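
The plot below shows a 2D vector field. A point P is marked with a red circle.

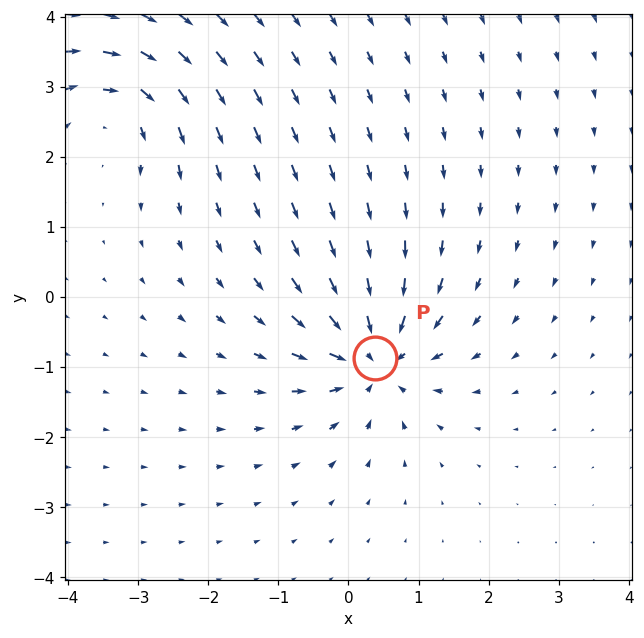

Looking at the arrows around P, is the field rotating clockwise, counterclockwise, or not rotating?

Near P at (0.4, -0.9) the arrows show no circulation. The curl there is ≈0.

not rotating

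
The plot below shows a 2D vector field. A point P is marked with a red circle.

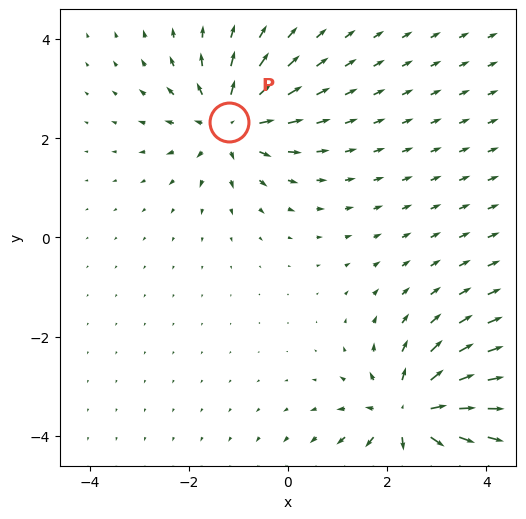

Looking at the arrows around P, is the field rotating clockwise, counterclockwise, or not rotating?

not rotating

Near P at (-1.2, 2.3) the arrows show no circulation. The curl there is ≈0.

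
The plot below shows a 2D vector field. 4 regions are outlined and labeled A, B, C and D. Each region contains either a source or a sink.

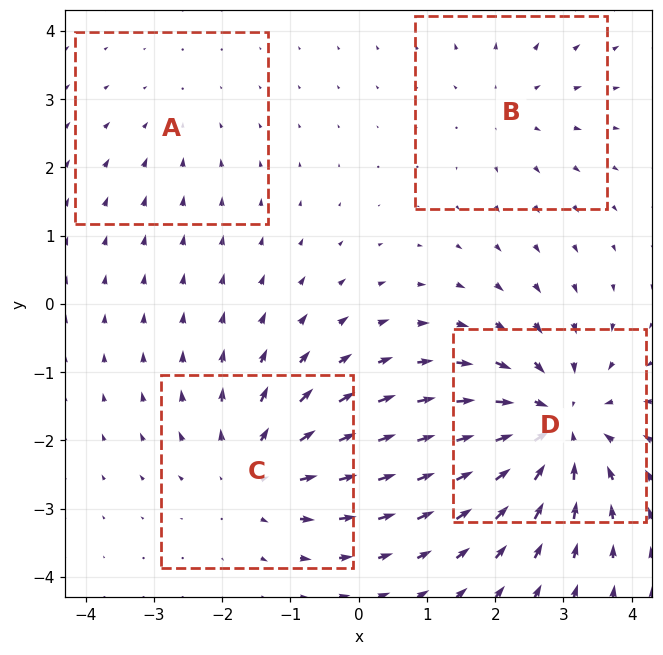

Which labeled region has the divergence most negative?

D

Divergence at each region's feature centre — A: about -2, B: about +3, C: about +4, D: about -6. Region D is most negative.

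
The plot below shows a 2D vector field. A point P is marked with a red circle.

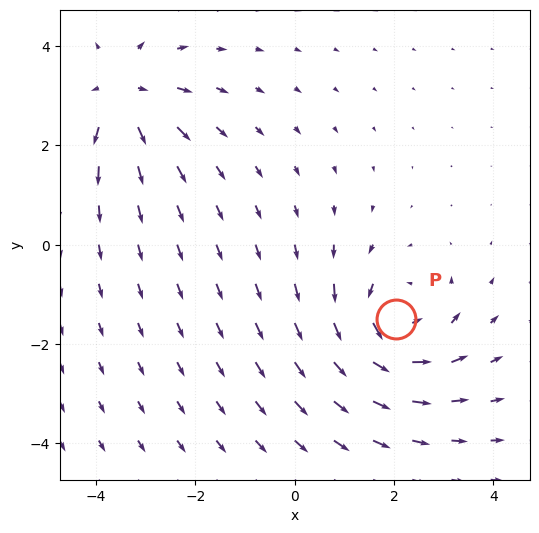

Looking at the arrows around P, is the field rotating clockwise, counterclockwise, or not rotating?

counterclockwise

Near P at (2.0, -1.5) the arrows circulate counterclockwise. The curl (z-component) there is about +3; positive curl means counterclockwise rotation.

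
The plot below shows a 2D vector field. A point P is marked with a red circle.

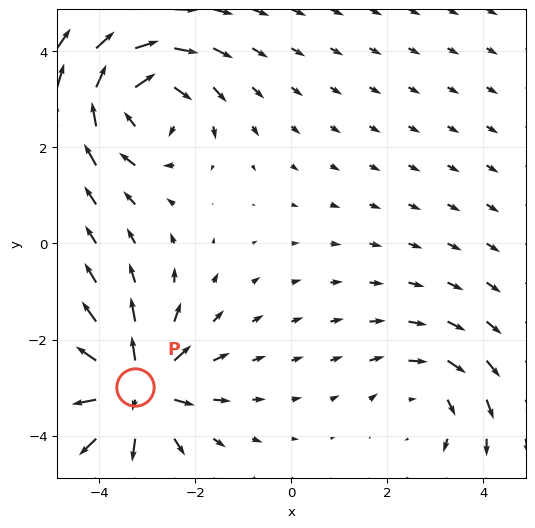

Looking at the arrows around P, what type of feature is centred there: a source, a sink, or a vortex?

source

At P (-3.3, -3.0) the arrows spread outward. Divergence about +6, curl ≈0 — positive divergence with near-zero curl is a source.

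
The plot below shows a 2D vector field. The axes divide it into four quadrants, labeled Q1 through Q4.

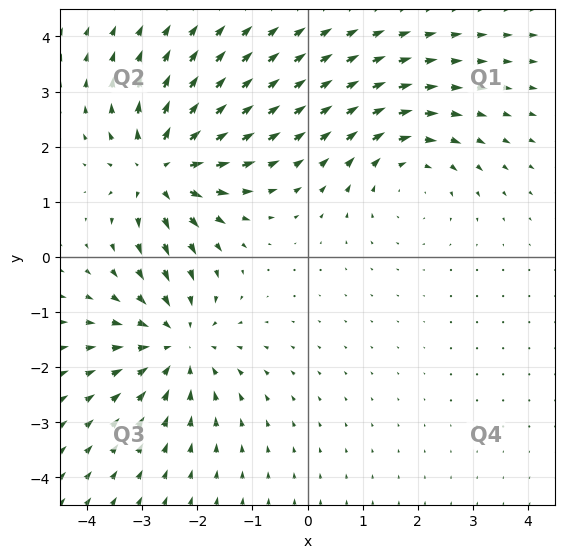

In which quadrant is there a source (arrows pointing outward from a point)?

The source sits at approximately (-2.7, 1.6), which lies in quadrant Q2. The divergence there is about +6, positive as expected for a source.

Q2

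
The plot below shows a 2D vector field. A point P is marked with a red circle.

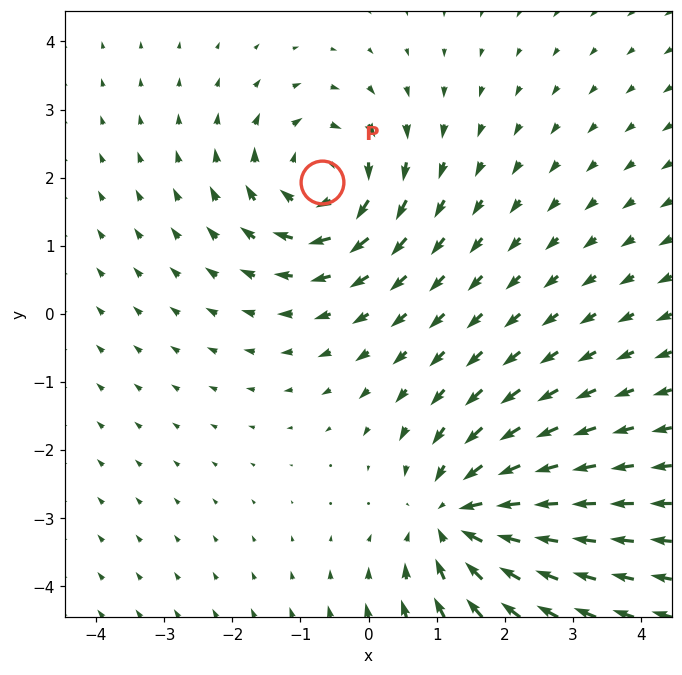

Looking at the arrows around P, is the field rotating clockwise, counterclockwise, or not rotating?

Near P at (-0.7, 1.9) the arrows circulate clockwise. The curl (z-component) there is about -3; negative curl means clockwise rotation.

clockwise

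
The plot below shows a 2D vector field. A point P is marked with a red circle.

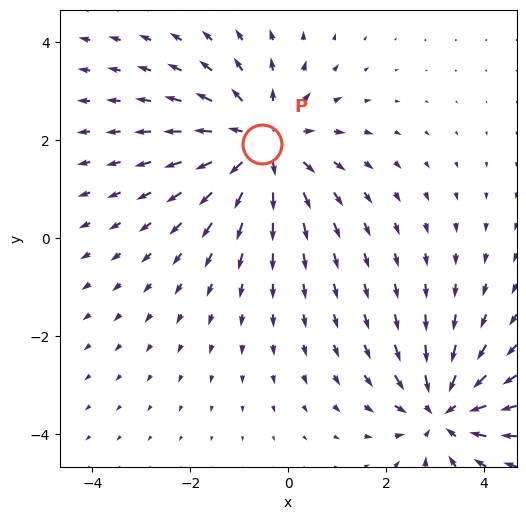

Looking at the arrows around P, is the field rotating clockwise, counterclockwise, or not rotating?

Near P at (-0.5, 1.9) the arrows show no circulation. The curl there is ≈0.

not rotating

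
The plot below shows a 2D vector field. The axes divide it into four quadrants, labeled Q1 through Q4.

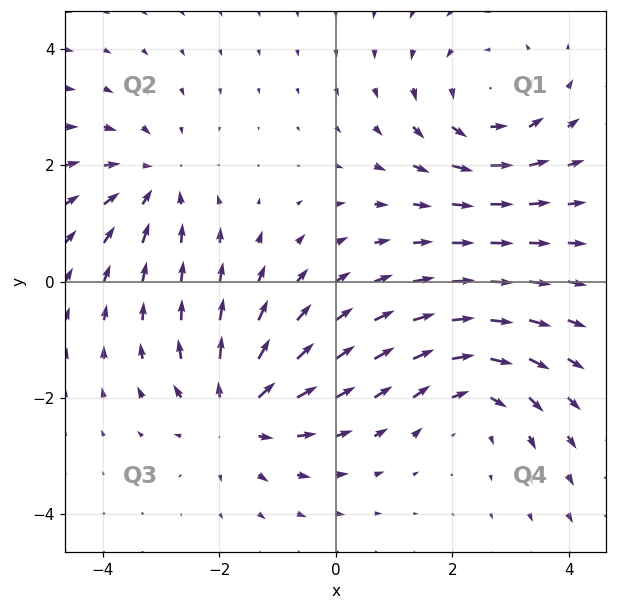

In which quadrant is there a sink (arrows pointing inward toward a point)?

Q2

The sink sits at approximately (-3.1, 1.7), which lies in quadrant Q2. The divergence there is about -4, negative as expected for a sink.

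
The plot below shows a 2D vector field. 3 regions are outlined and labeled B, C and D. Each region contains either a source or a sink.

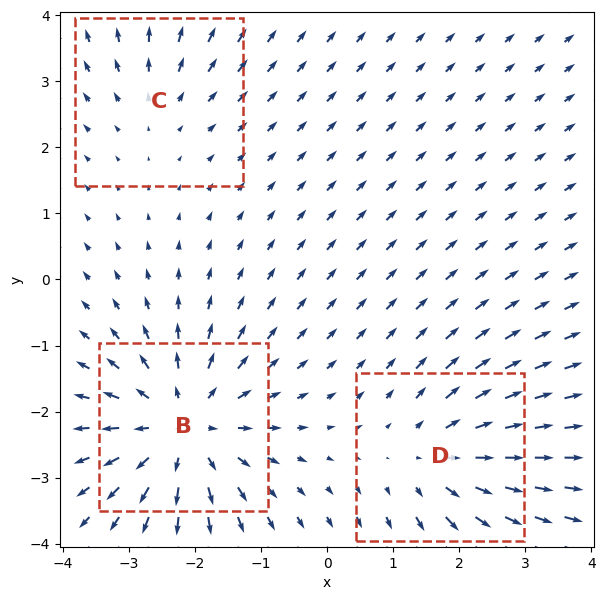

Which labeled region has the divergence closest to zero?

C

Divergence at each region's feature centre — B: about +5, C: about +2, D: about +3. Region C is closest to zero.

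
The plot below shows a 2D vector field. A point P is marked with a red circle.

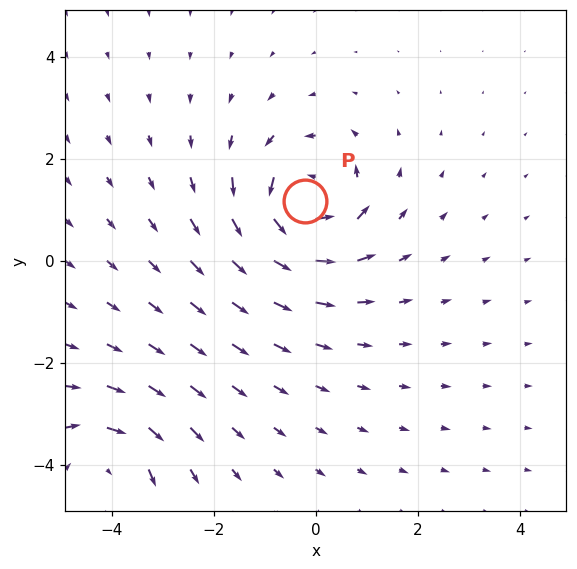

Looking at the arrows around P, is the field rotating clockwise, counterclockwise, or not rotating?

Near P at (-0.2, 1.2) the arrows circulate counterclockwise. The curl (z-component) there is about +5; positive curl means counterclockwise rotation.

counterclockwise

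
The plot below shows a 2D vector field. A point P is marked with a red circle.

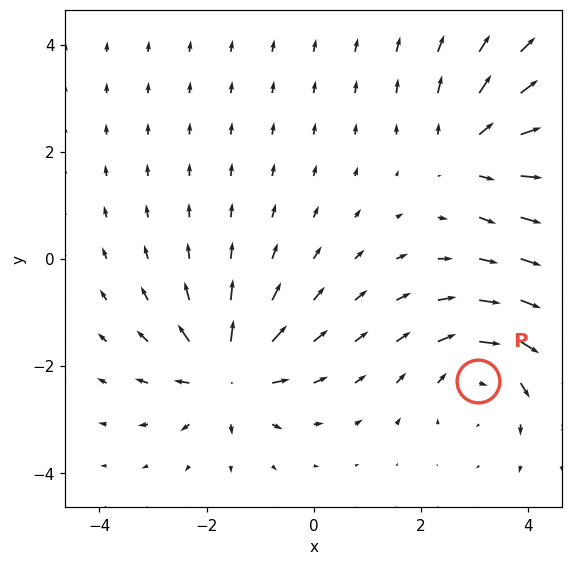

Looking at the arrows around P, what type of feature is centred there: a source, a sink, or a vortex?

At P (3.1, -2.3) the arrows circulate clockwise. Divergence ≈0, curl about -4 — near-zero divergence with nonzero curl is a vortex.

vortex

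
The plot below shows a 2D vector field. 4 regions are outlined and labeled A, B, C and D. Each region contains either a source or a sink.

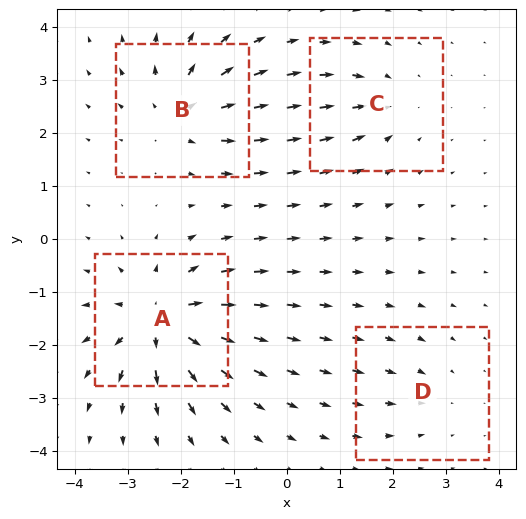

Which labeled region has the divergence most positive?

A

Divergence at each region's feature centre — A: about +8, B: about +5, C: about -4, D: about -2. Region A is most positive.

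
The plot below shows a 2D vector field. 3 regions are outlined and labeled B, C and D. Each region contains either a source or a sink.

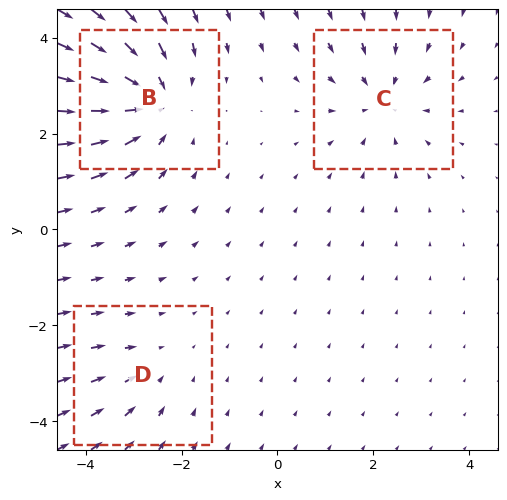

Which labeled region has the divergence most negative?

Divergence at each region's feature centre — B: about -4, C: about -3, D: about -2. Region B is most negative.

B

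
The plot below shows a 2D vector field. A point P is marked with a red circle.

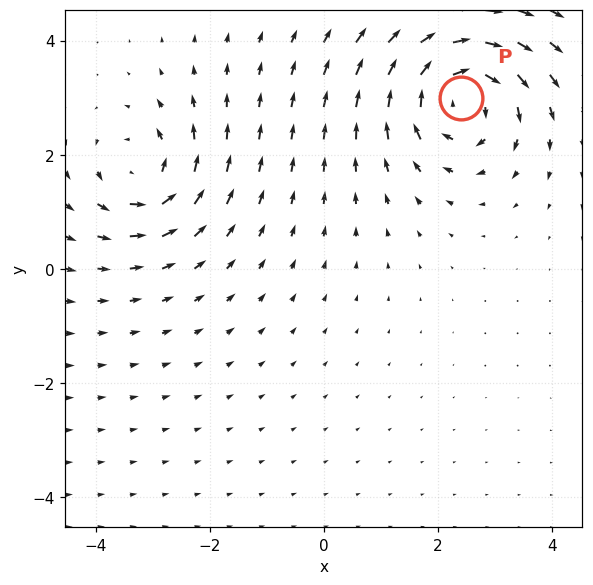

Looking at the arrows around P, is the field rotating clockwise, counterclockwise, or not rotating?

Near P at (2.4, 3.0) the arrows circulate clockwise. The curl (z-component) there is about -6; negative curl means clockwise rotation.

clockwise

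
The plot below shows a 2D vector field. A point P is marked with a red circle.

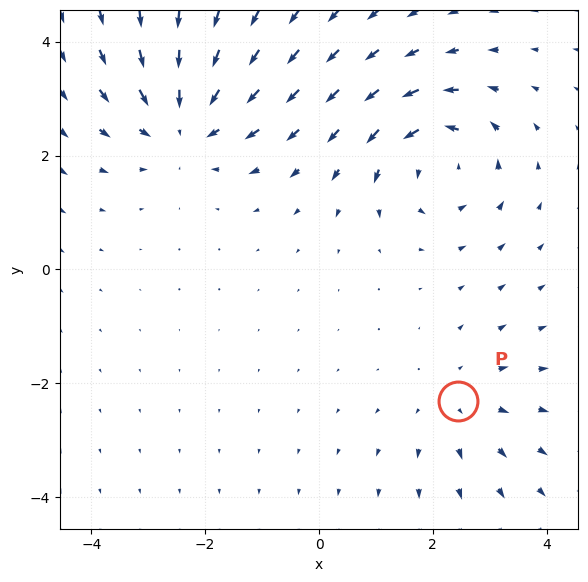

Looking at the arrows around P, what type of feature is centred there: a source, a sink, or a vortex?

At P (2.4, -2.3) the arrows spread outward. Divergence about +2, curl ≈0 — positive divergence with near-zero curl is a source.

source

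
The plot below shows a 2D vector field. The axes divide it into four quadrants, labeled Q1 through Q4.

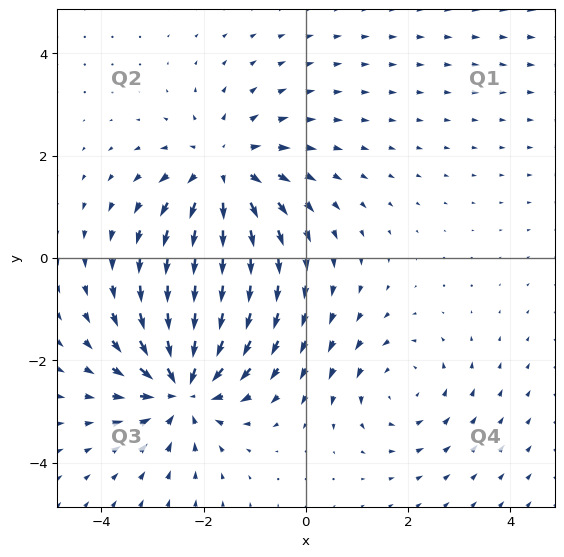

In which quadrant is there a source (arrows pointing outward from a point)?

The source sits at approximately (-1.6, 1.7), which lies in quadrant Q2. The divergence there is about +3, positive as expected for a source.

Q2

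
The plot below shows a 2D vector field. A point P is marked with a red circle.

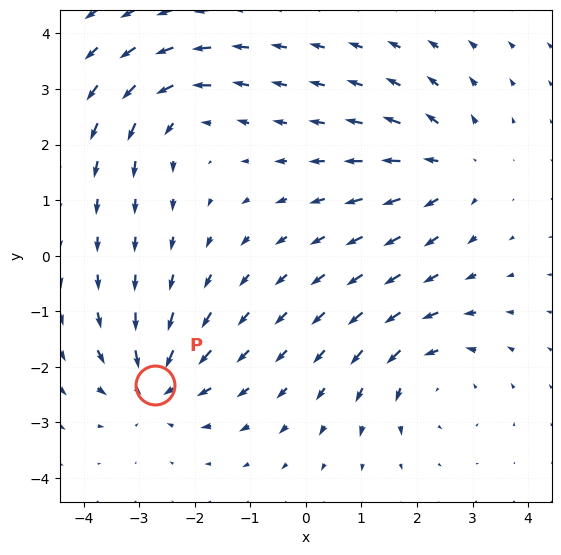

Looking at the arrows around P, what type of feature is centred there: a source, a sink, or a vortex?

sink

At P (-2.7, -2.3) the arrows converge inward. Divergence about -4, curl ≈0 — negative divergence with near-zero curl is a sink.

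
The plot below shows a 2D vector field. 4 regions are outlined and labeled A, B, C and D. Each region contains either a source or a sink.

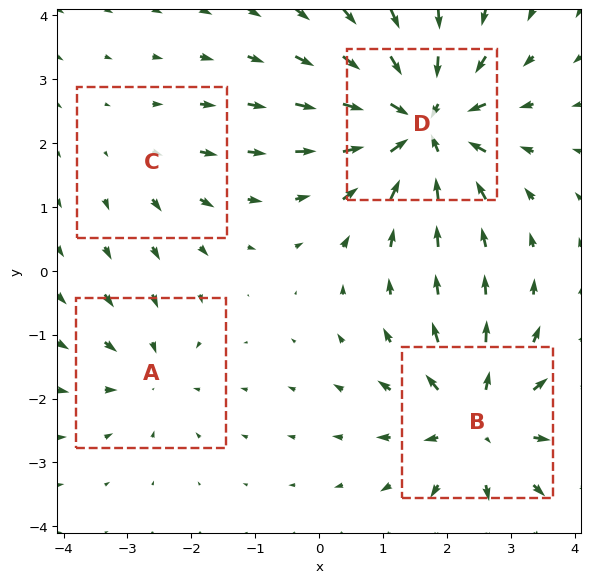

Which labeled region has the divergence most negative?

Divergence at each region's feature centre — A: about -3, B: about +6, C: about +2, D: about -8. Region D is most negative.

D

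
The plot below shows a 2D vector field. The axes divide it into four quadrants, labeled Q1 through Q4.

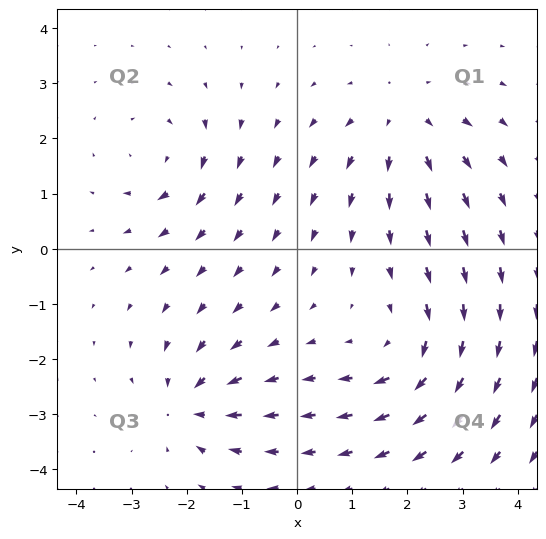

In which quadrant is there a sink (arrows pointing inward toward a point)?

Q3

The sink sits at approximately (-1.9, -2.8), which lies in quadrant Q3. The divergence there is about -5, negative as expected for a sink.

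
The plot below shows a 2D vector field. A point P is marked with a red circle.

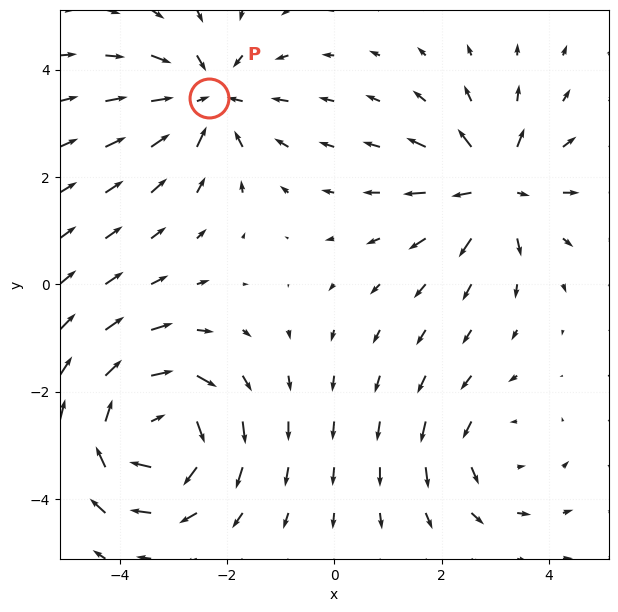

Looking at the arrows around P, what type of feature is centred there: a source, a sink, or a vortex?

sink

At P (-2.3, 3.5) the arrows converge inward. Divergence about -4, curl ≈0 — negative divergence with near-zero curl is a sink.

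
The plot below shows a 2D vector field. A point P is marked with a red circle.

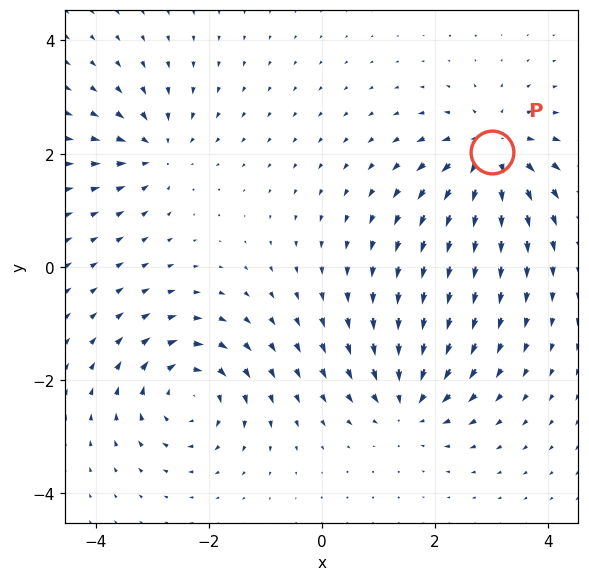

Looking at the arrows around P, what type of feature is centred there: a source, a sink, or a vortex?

source

At P (3.0, 2.0) the arrows spread outward. Divergence about +6, curl ≈0 — positive divergence with near-zero curl is a source.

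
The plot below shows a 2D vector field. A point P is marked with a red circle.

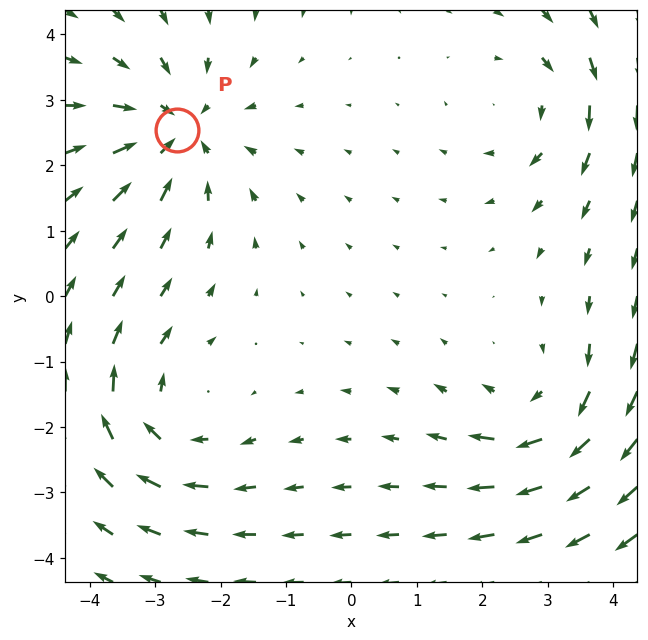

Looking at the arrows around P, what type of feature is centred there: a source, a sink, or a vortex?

sink

At P (-2.7, 2.5) the arrows converge inward. Divergence about -5, curl ≈0 — negative divergence with near-zero curl is a sink.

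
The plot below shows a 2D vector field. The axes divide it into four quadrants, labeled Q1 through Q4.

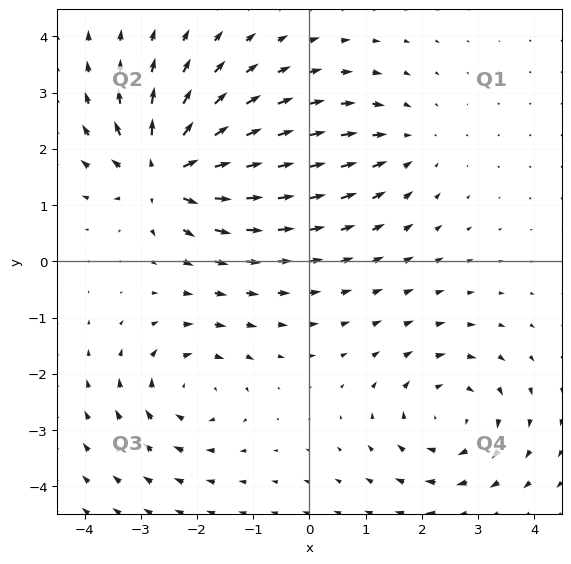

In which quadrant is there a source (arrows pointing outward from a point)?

Q2

The source sits at approximately (-2.6, 1.6), which lies in quadrant Q2. The divergence there is about +7, positive as expected for a source.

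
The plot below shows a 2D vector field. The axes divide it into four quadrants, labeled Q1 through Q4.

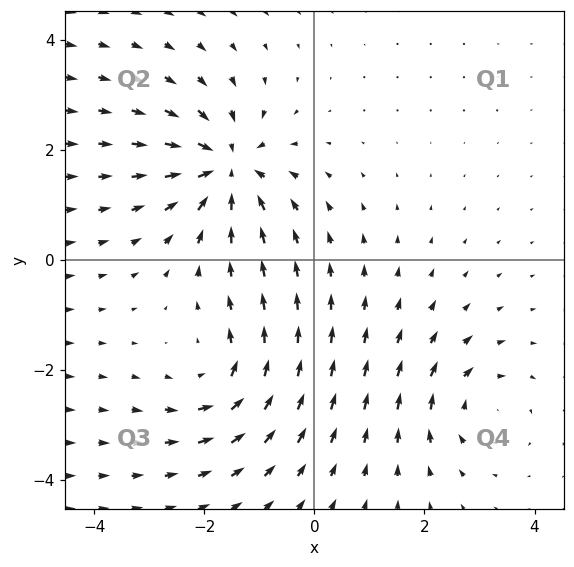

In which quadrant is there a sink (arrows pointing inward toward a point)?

Q2

The sink sits at approximately (-1.6, 1.7), which lies in quadrant Q2. The divergence there is about -6, negative as expected for a sink.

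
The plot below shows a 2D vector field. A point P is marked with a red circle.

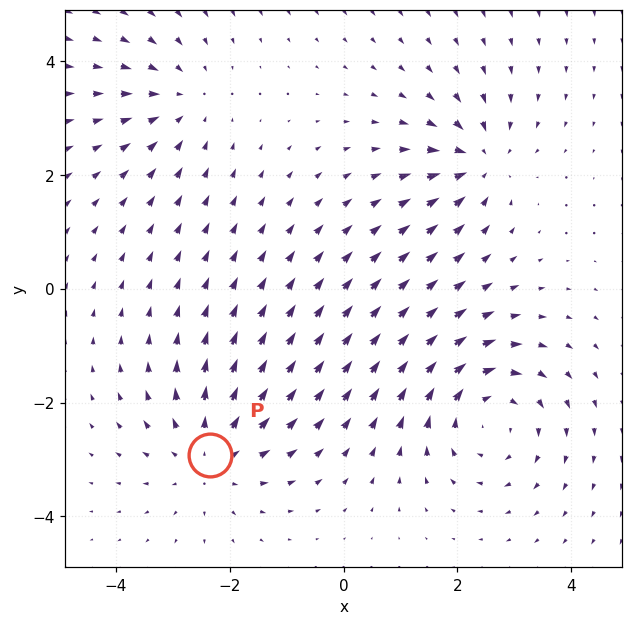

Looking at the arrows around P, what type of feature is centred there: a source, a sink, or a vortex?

At P (-2.3, -2.9) the arrows spread outward. Divergence about +3, curl ≈0 — positive divergence with near-zero curl is a source.

source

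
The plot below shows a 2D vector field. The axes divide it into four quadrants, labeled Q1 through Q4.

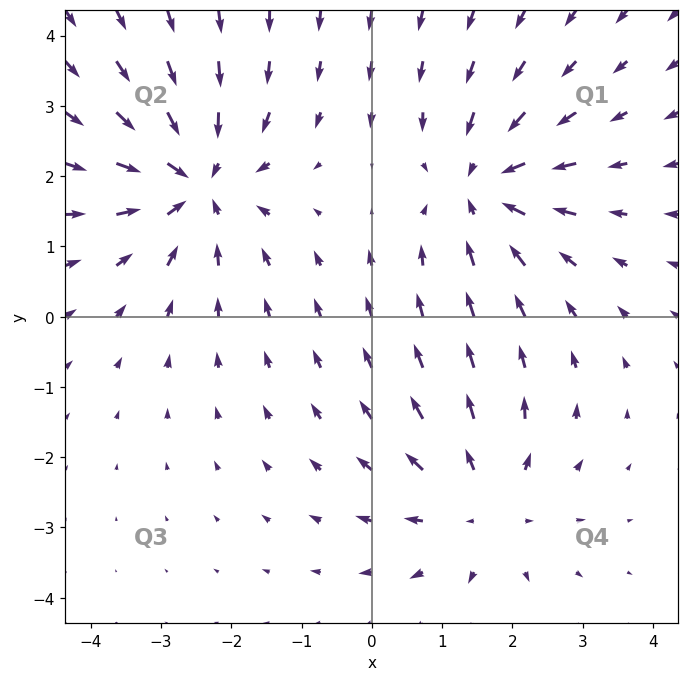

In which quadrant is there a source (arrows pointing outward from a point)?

Q4

The source sits at approximately (1.6, -2.7), which lies in quadrant Q4. The divergence there is about +2, positive as expected for a source.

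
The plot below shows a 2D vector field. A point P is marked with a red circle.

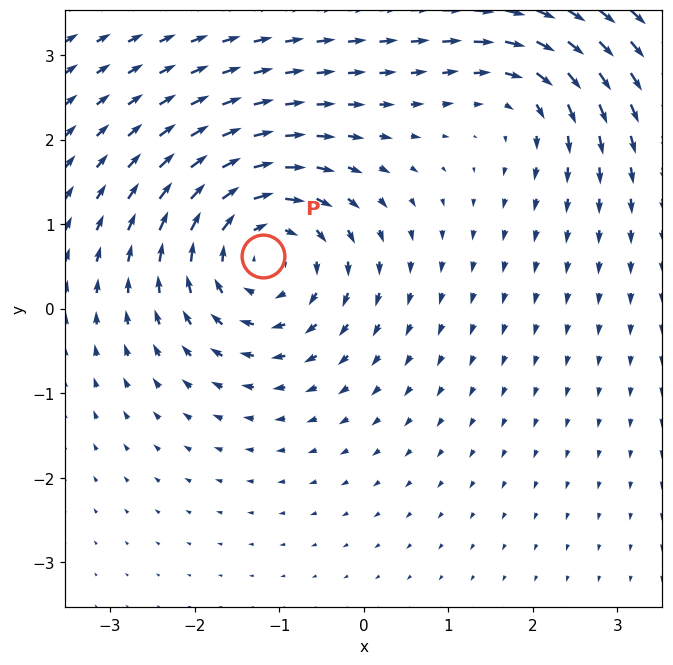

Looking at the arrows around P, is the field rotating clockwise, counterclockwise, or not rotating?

Near P at (-1.2, 0.6) the arrows circulate clockwise. The curl (z-component) there is about -5; negative curl means clockwise rotation.

clockwise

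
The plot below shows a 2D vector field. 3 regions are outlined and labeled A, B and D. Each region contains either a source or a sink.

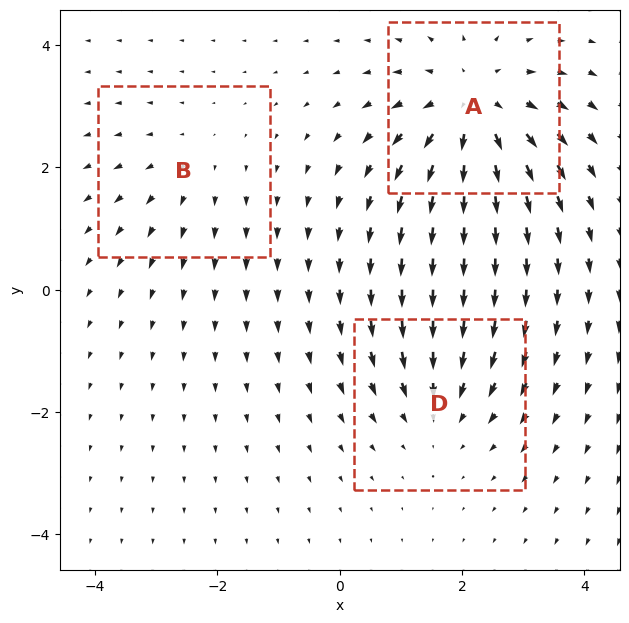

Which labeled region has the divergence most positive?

A

Divergence at each region's feature centre — A: about +4, B: about +2, D: about -3. Region A is most positive.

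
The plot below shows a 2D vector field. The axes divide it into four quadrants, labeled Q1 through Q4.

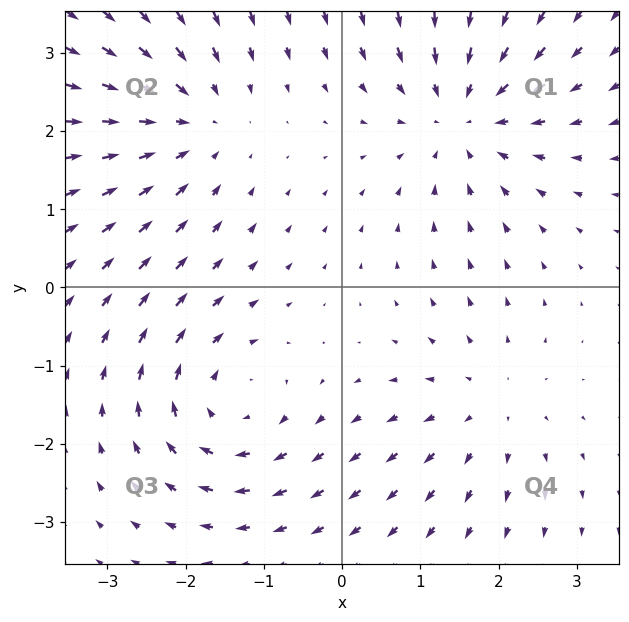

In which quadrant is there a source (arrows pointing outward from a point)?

The source sits at approximately (1.9, -1.5), which lies in quadrant Q4. The divergence there is about +3, positive as expected for a source.

Q4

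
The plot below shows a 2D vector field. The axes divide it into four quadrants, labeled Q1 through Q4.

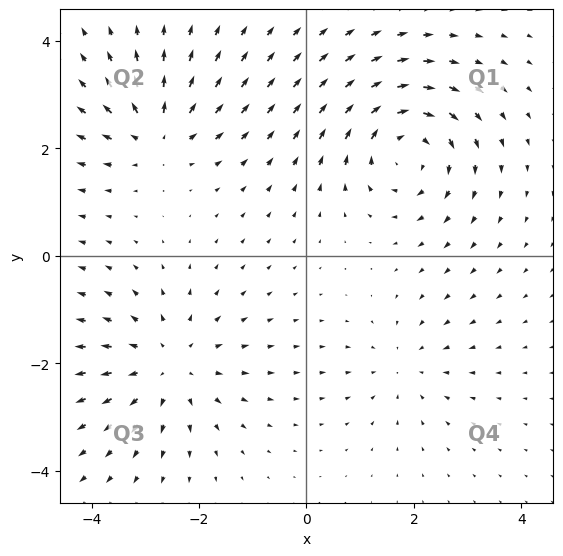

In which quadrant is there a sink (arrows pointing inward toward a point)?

Q4

The sink sits at approximately (1.8, -2.0), which lies in quadrant Q4. The divergence there is about -3, negative as expected for a sink.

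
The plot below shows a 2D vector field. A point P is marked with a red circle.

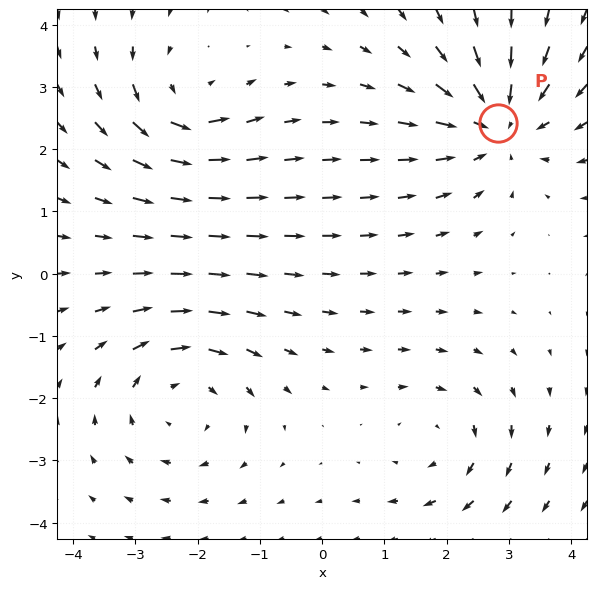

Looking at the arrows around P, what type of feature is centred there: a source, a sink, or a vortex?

At P (2.8, 2.4) the arrows converge inward. Divergence about -5, curl ≈0 — negative divergence with near-zero curl is a sink.

sink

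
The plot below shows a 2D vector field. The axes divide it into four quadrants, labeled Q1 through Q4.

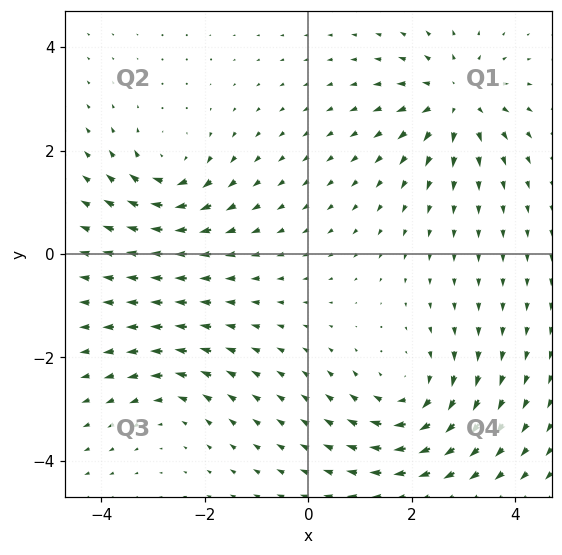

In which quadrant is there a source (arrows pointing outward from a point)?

The source sits at approximately (2.9, 3.0), which lies in quadrant Q1. The divergence there is about +5, positive as expected for a source.

Q1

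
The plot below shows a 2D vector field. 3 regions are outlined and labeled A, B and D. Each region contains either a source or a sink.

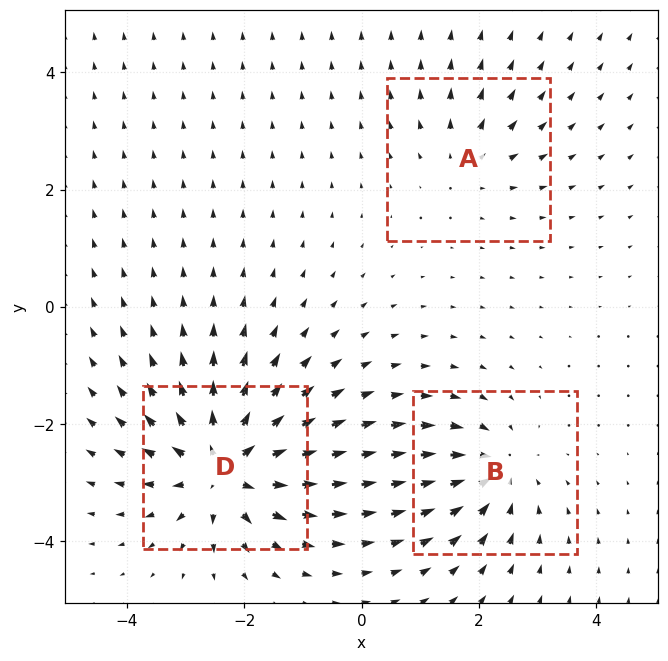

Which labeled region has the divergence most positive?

Divergence at each region's feature centre — A: about +2, B: about -3, D: about +6. Region D is most positive.

D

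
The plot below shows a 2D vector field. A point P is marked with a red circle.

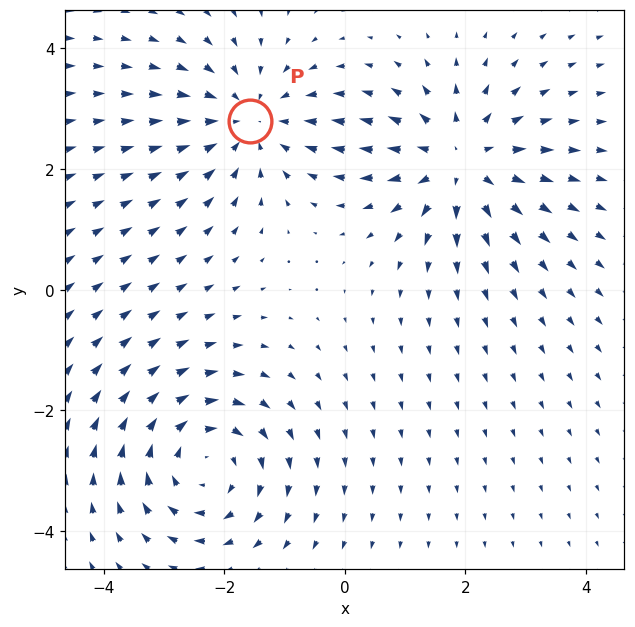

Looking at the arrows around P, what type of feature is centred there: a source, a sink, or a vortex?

sink

At P (-1.6, 2.8) the arrows converge inward. Divergence about -4, curl ≈0 — negative divergence with near-zero curl is a sink.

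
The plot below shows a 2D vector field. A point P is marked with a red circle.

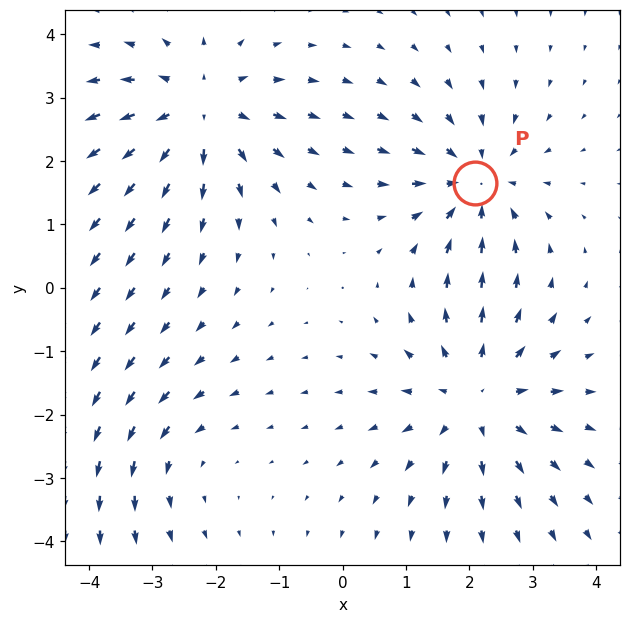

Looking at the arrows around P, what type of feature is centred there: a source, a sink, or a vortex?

At P (2.1, 1.7) the arrows converge inward. Divergence about -4, curl ≈0 — negative divergence with near-zero curl is a sink.

sink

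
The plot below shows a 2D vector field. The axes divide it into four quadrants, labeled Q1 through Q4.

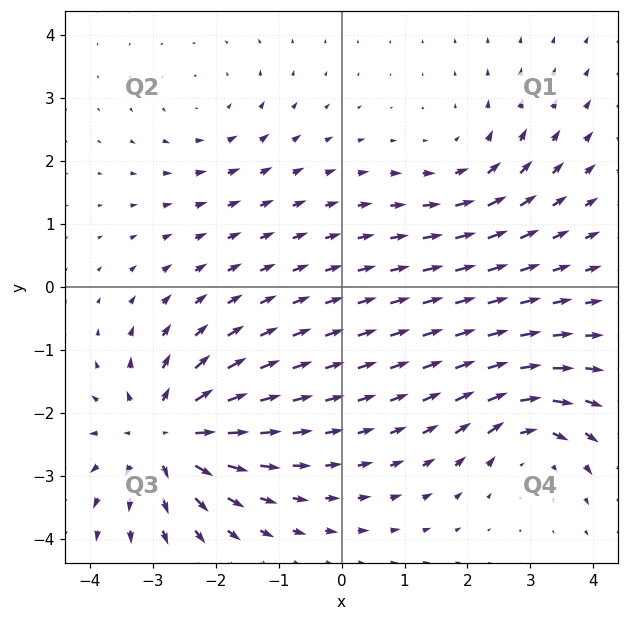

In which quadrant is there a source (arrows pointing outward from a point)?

The source sits at approximately (-2.8, -2.4), which lies in quadrant Q3. The divergence there is about +6, positive as expected for a source.

Q3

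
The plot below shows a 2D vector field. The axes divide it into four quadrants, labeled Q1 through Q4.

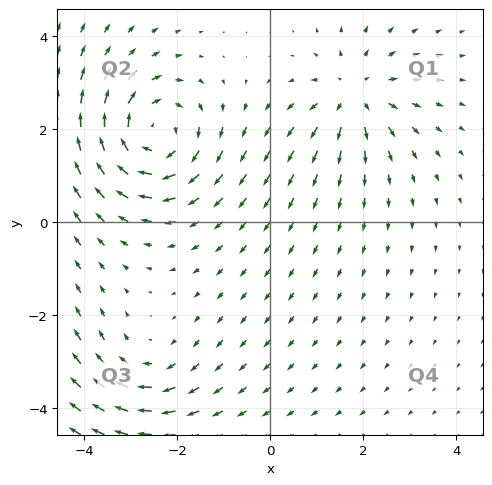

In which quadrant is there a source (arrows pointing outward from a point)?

Q1

The source sits at approximately (1.8, 2.7), which lies in quadrant Q1. The divergence there is about +4, positive as expected for a source.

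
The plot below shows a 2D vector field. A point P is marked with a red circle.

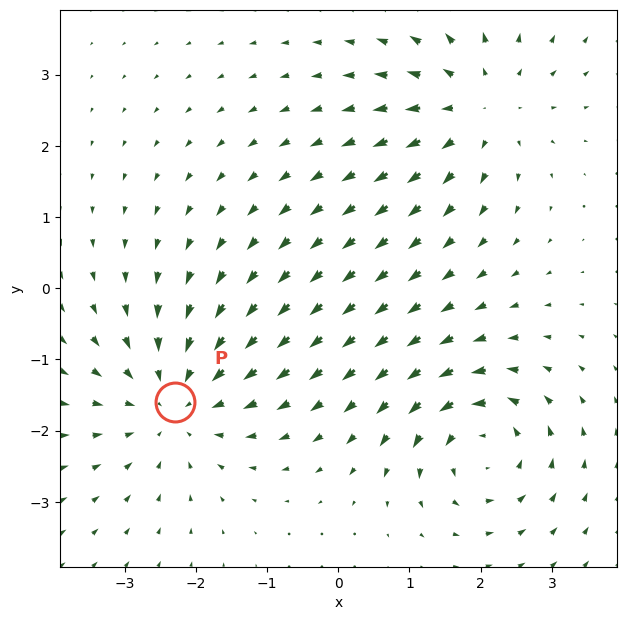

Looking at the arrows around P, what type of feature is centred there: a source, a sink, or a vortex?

sink

At P (-2.3, -1.6) the arrows converge inward. Divergence about -3, curl ≈0 — negative divergence with near-zero curl is a sink.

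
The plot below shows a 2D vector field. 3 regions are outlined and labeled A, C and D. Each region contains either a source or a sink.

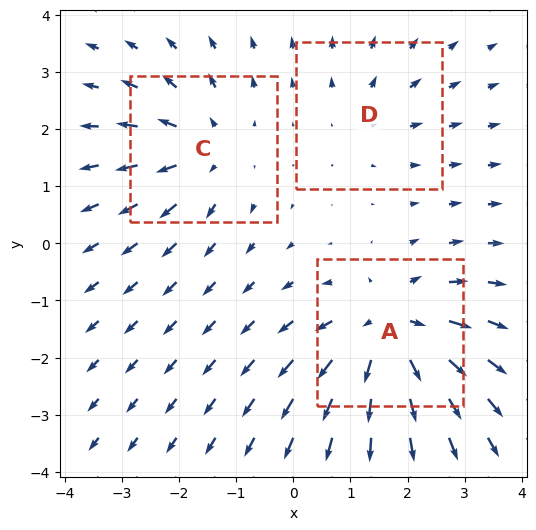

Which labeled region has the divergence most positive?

Divergence at each region's feature centre — A: about +5, C: about +3, D: about +2. Region A is most positive.

A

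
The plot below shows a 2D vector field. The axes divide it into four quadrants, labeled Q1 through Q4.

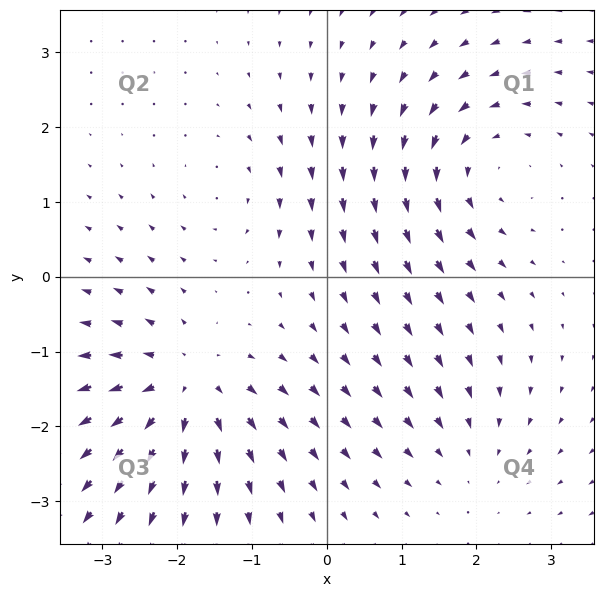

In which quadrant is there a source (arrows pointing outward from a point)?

Q3

The source sits at approximately (-1.9, -1.5), which lies in quadrant Q3. The divergence there is about +6, positive as expected for a source.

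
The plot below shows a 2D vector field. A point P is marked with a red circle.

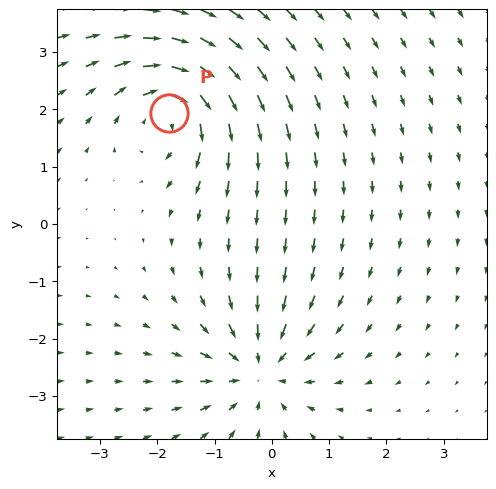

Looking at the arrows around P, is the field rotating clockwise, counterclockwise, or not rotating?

Near P at (-1.8, 1.9) the arrows circulate clockwise. The curl (z-component) there is about -4; negative curl means clockwise rotation.

clockwise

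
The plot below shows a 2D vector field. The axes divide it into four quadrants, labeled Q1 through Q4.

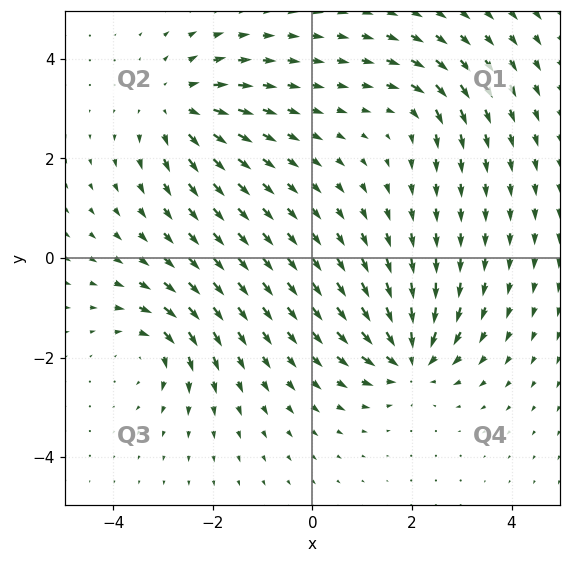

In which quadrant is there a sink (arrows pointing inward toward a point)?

Q4

The sink sits at approximately (2.0, -2.0), which lies in quadrant Q4. The divergence there is about -7, negative as expected for a sink.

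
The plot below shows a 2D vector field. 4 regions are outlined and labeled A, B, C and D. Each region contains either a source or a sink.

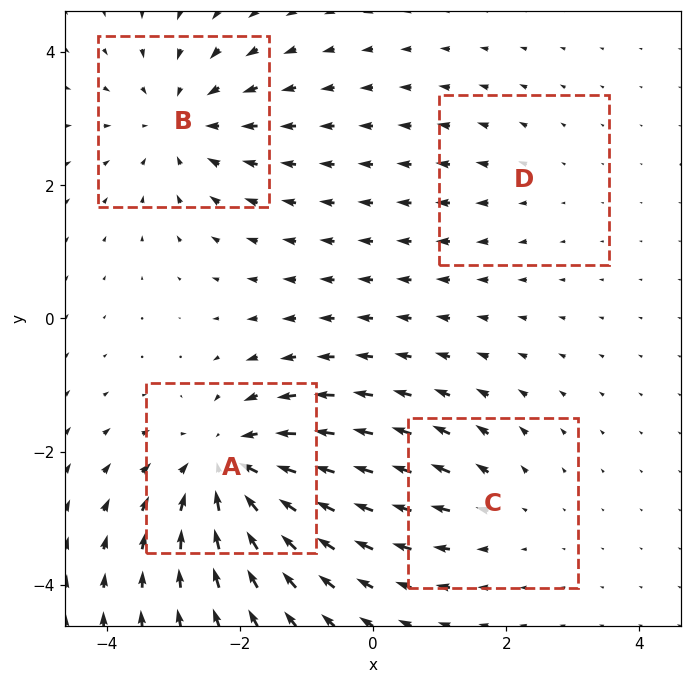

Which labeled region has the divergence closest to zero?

D

Divergence at each region's feature centre — A: about -6, B: about -4, C: about +3, D: about +2. Region D is closest to zero.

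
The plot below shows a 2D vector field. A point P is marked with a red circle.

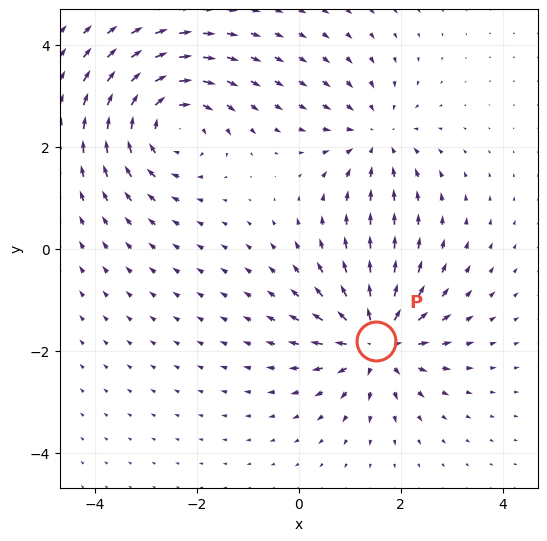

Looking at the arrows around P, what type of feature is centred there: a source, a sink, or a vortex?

At P (1.5, -1.8) the arrows spread outward. Divergence about +5, curl ≈0 — positive divergence with near-zero curl is a source.

source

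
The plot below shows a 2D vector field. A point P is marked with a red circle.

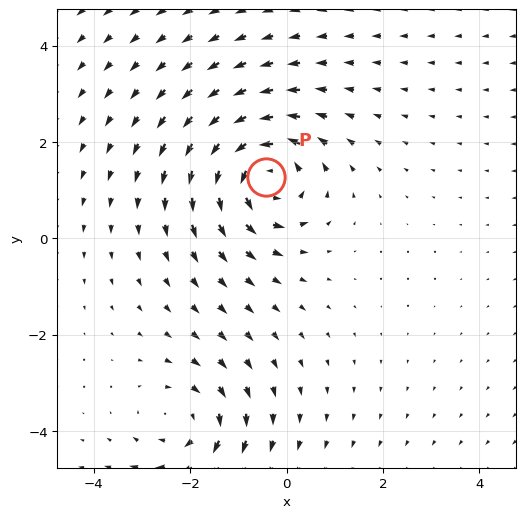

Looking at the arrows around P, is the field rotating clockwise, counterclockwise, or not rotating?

counterclockwise

Near P at (-0.4, 1.3) the arrows circulate counterclockwise. The curl (z-component) there is about +5; positive curl means counterclockwise rotation.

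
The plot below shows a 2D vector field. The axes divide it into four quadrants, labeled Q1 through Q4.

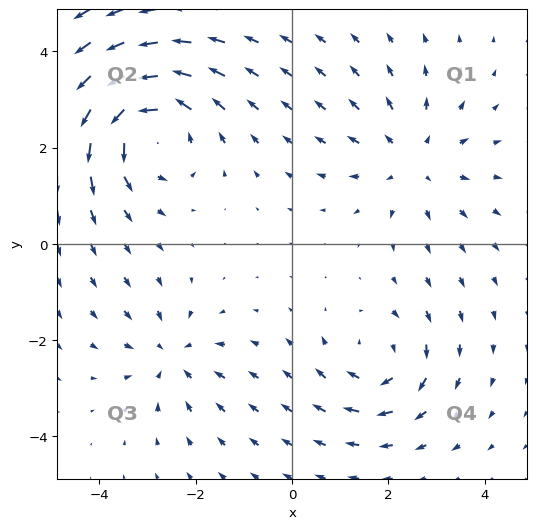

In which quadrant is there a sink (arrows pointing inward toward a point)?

Q3

The sink sits at approximately (-2.5, -2.3), which lies in quadrant Q3. The divergence there is about -3, negative as expected for a sink.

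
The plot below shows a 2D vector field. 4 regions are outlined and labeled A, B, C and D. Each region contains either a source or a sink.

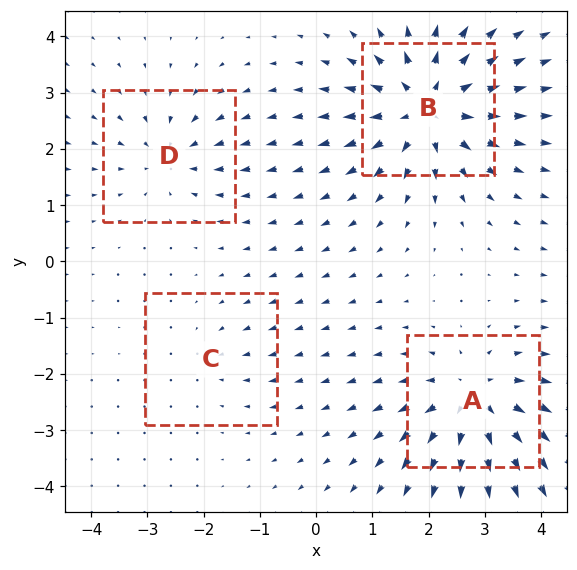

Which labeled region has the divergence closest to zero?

C

Divergence at each region's feature centre — A: about +6, B: about +7, C: about -2, D: about -4. Region C is closest to zero.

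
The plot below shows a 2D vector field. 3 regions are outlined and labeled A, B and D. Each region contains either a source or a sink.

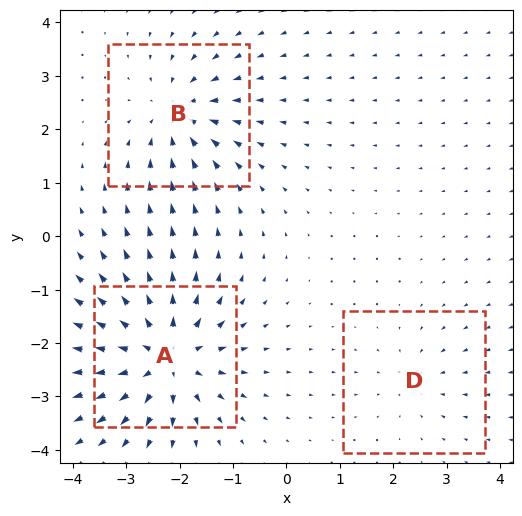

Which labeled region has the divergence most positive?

A

Divergence at each region's feature centre — A: about +6, B: about -4, D: about -2. Region A is most positive.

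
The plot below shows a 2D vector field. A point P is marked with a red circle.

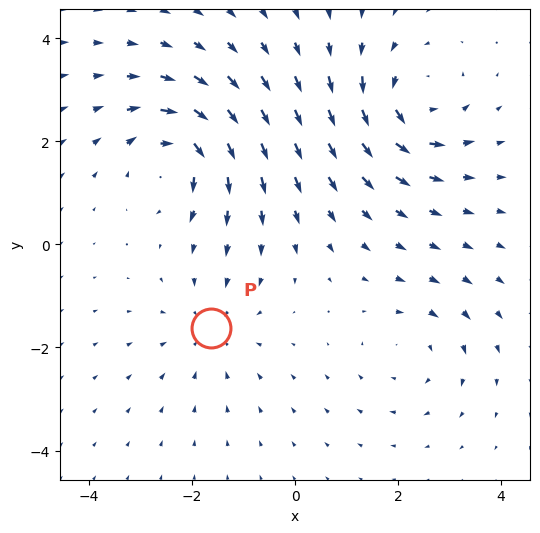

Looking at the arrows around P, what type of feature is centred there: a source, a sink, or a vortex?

At P (-1.6, -1.6) the arrows converge inward. Divergence about -3, curl ≈0 — negative divergence with near-zero curl is a sink.

sink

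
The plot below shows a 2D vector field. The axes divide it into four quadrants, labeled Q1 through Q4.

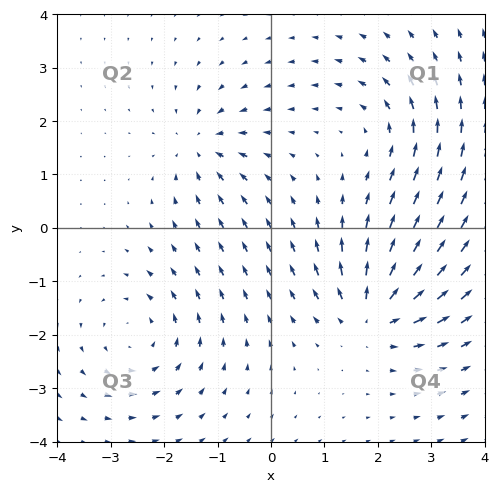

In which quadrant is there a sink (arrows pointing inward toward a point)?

The sink sits at approximately (-1.3, 1.5), which lies in quadrant Q2. The divergence there is about -5, negative as expected for a sink.

Q2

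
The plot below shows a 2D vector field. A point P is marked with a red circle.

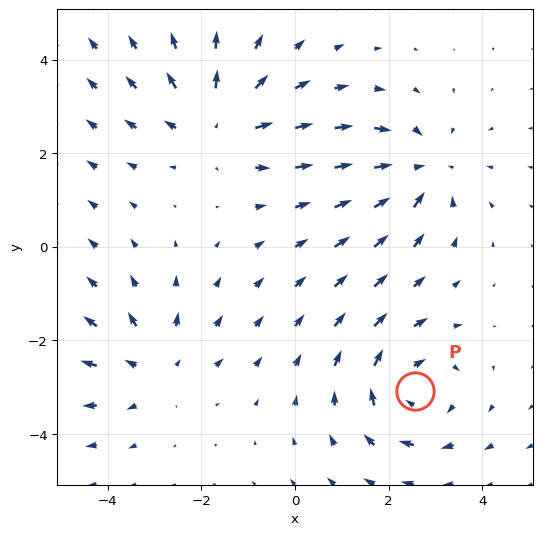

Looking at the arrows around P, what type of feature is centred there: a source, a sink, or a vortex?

At P (2.6, -3.1) the arrows circulate clockwise. Divergence ≈0, curl about -4 — near-zero divergence with nonzero curl is a vortex.

vortex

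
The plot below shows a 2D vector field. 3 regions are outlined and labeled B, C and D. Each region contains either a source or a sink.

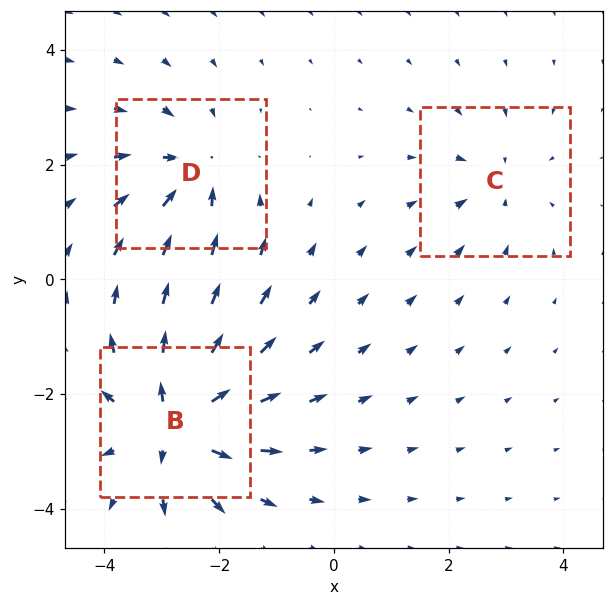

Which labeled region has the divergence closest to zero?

C

Divergence at each region's feature centre — B: about +6, C: about -2, D: about -4. Region C is closest to zero.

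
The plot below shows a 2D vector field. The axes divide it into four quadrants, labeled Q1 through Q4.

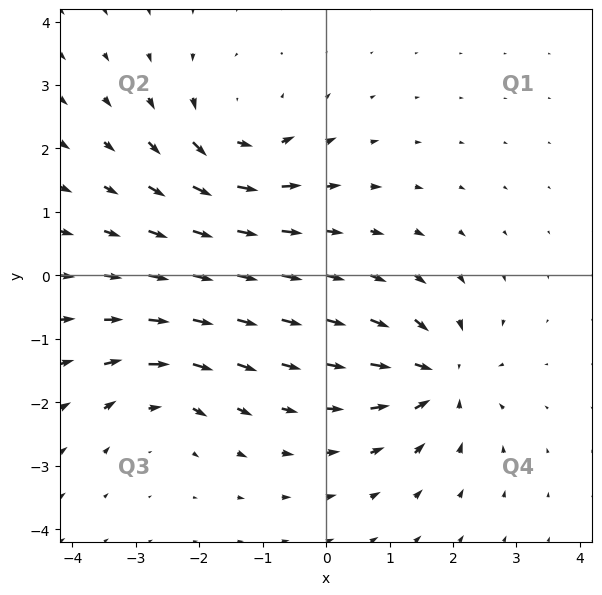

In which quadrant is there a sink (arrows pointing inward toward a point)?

Q4

The sink sits at approximately (1.8, -1.6), which lies in quadrant Q4. The divergence there is about -5, negative as expected for a sink.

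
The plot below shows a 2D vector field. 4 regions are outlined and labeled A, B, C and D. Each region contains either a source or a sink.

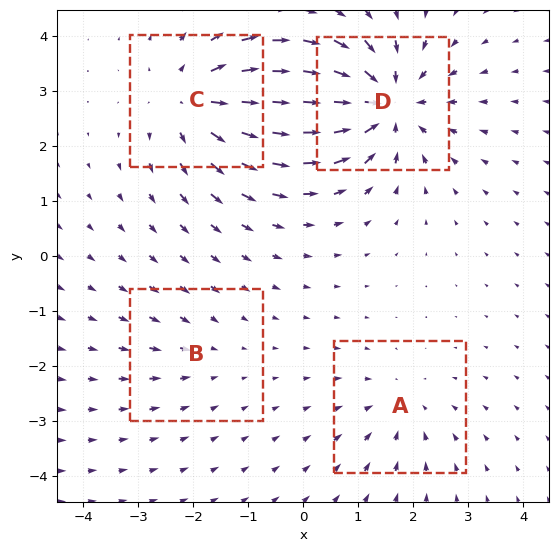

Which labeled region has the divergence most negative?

D

Divergence at each region's feature centre — A: about -3, B: about -2, C: about +5, D: about -7. Region D is most negative.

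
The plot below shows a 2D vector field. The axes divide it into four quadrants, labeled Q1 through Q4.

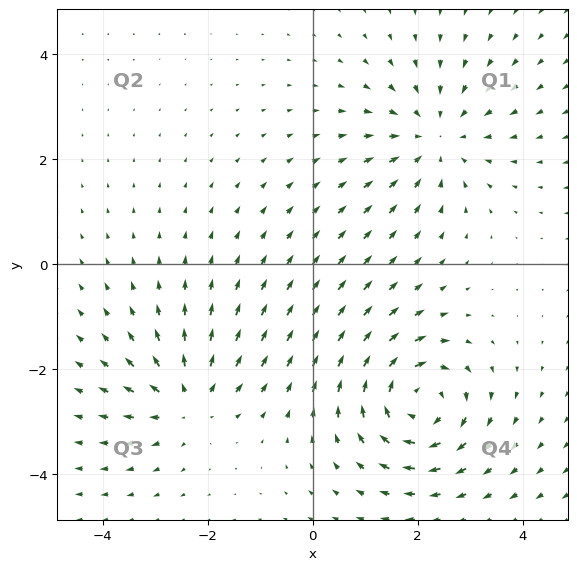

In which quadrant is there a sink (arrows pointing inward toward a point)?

Q1

The sink sits at approximately (2.3, 2.4), which lies in quadrant Q1. The divergence there is about -3, negative as expected for a sink.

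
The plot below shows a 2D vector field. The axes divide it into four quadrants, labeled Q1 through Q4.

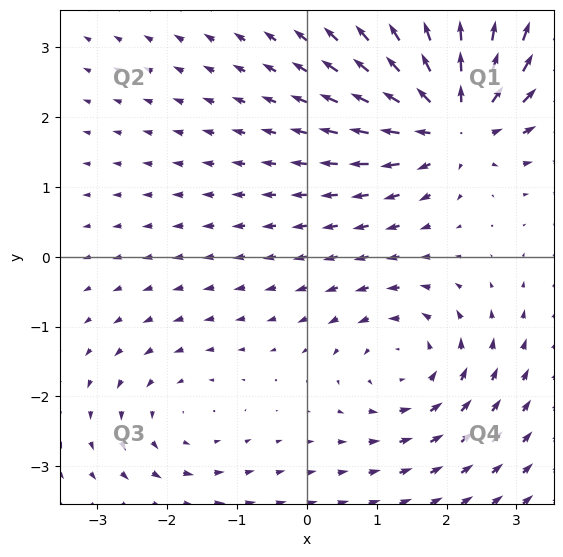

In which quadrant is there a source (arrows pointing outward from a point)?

Q1

The source sits at approximately (2.1, 2.0), which lies in quadrant Q1. The divergence there is about +6, positive as expected for a source.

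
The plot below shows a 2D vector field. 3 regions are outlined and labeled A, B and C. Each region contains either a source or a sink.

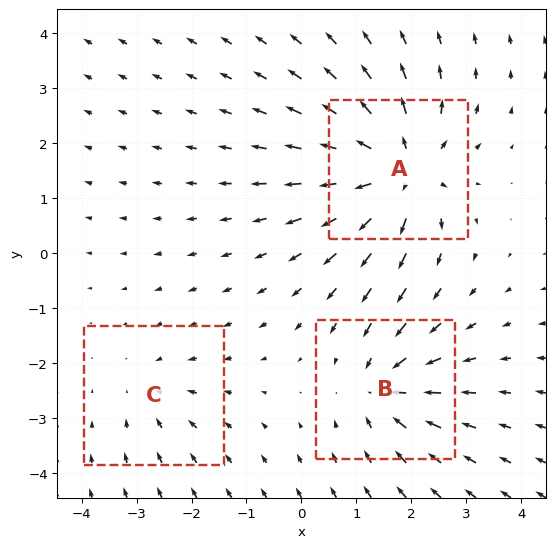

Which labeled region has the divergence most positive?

Divergence at each region's feature centre — A: about +5, B: about -3, C: about -2. Region A is most positive.

A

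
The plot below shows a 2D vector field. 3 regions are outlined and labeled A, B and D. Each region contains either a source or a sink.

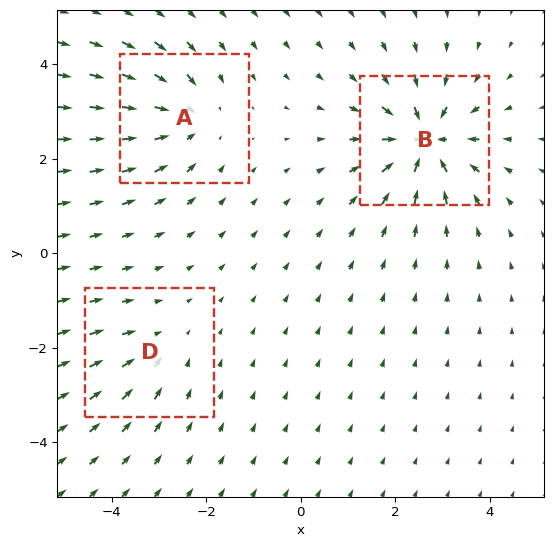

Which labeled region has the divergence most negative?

B

Divergence at each region's feature centre — A: about -4, B: about -6, D: about -2. Region B is most negative.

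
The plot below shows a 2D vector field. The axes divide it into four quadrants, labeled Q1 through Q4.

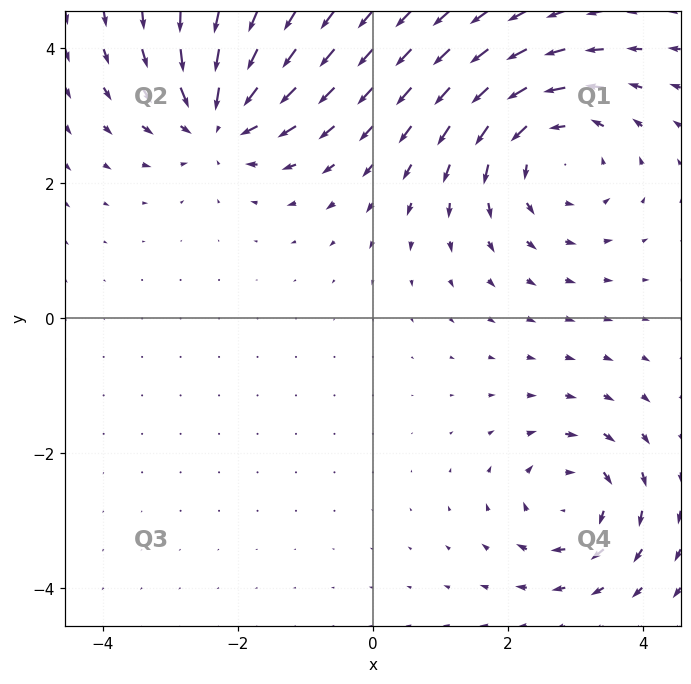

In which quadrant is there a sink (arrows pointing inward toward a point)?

The sink sits at approximately (-2.3, 3.0), which lies in quadrant Q2. The divergence there is about -5, negative as expected for a sink.

Q2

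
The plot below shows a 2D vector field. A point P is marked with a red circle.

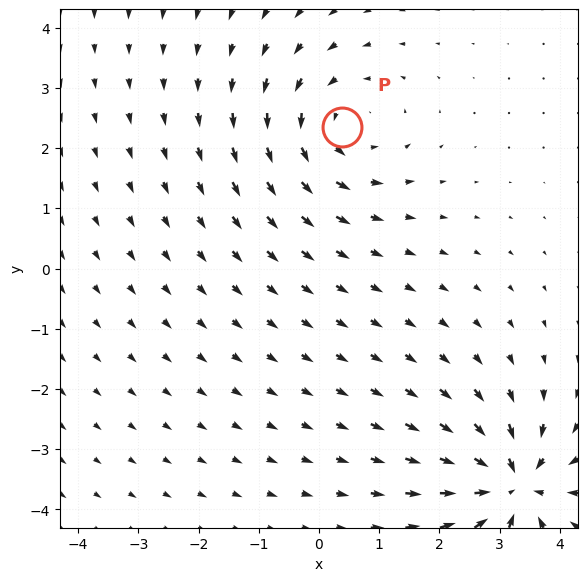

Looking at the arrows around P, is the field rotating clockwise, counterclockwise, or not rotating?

Near P at (0.4, 2.3) the arrows circulate counterclockwise. The curl (z-component) there is about +3; positive curl means counterclockwise rotation.

counterclockwise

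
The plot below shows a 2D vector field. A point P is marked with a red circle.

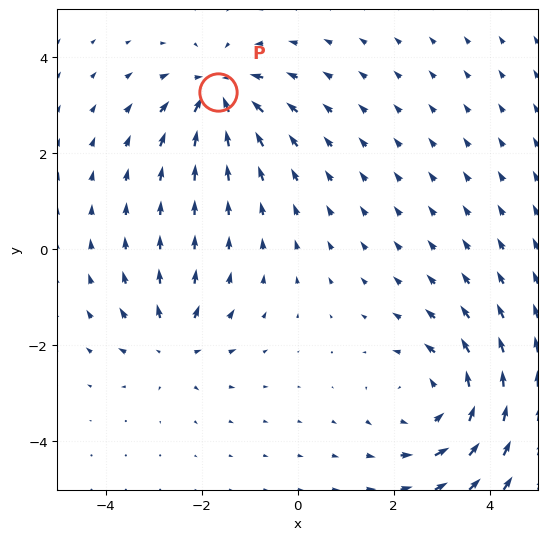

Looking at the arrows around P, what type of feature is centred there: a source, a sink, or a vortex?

At P (-1.6, 3.3) the arrows converge inward. Divergence about -5, curl ≈0 — negative divergence with near-zero curl is a sink.

sink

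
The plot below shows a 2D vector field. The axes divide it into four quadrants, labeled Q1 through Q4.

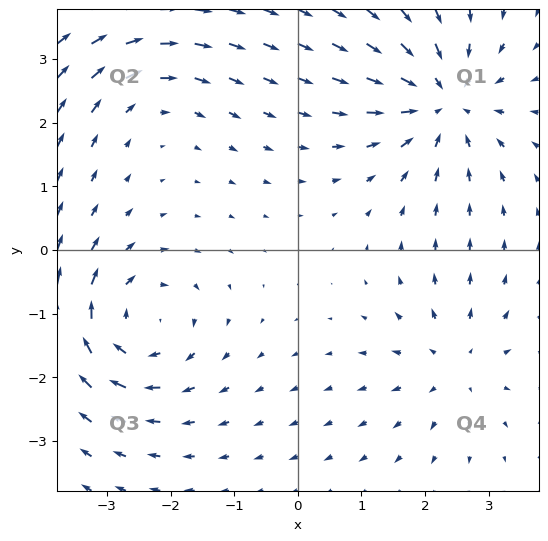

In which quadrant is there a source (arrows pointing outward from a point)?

Q4

The source sits at approximately (2.5, -1.8), which lies in quadrant Q4. The divergence there is about +4, positive as expected for a source.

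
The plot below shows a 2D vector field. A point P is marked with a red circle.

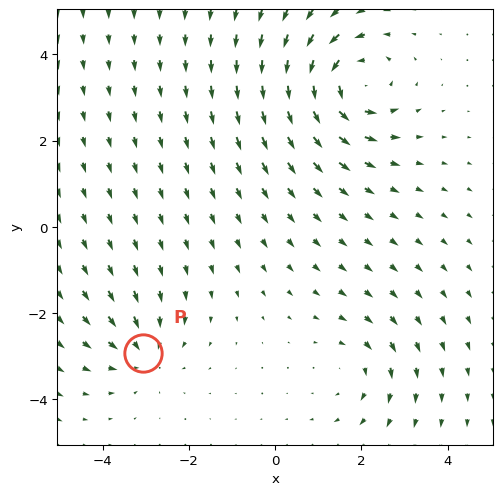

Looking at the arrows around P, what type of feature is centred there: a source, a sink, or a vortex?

sink

At P (-3.1, -2.9) the arrows converge inward. Divergence about -3, curl ≈0 — negative divergence with near-zero curl is a sink.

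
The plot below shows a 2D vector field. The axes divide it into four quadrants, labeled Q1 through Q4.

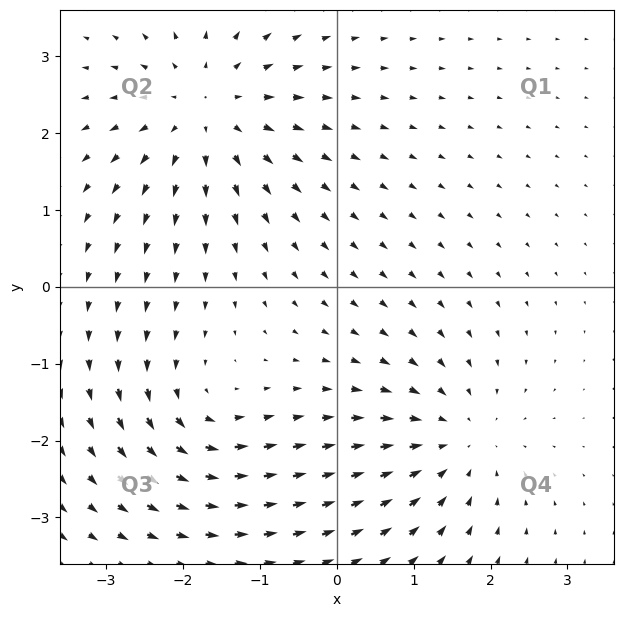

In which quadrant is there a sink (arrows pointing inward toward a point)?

The sink sits at approximately (1.5, -2.0), which lies in quadrant Q4. The divergence there is about -4, negative as expected for a sink.

Q4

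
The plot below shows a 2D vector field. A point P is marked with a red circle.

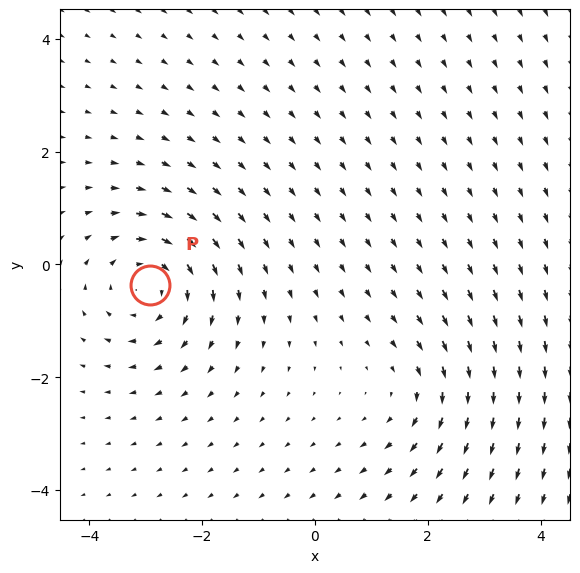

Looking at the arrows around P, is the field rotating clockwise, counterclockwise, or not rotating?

clockwise

Near P at (-2.9, -0.4) the arrows circulate clockwise. The curl (z-component) there is about -4; negative curl means clockwise rotation.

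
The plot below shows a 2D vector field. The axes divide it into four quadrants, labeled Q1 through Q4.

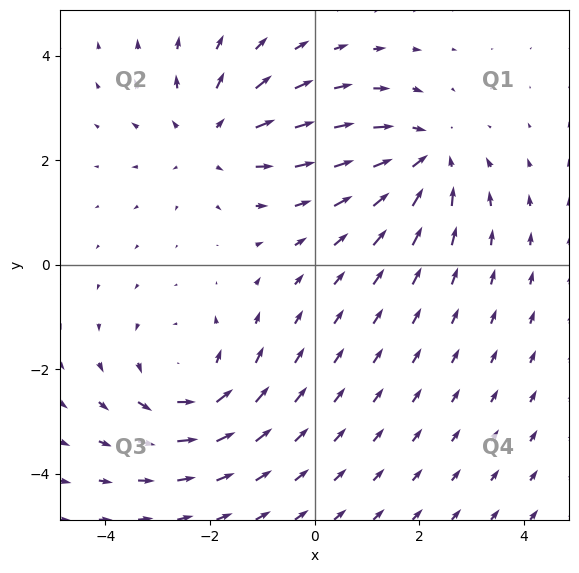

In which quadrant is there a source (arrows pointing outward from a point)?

The source sits at approximately (-2.0, 2.4), which lies in quadrant Q2. The divergence there is about +4, positive as expected for a source.

Q2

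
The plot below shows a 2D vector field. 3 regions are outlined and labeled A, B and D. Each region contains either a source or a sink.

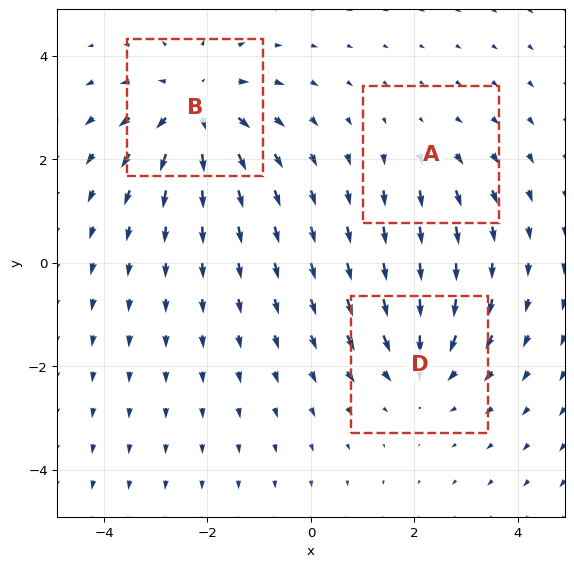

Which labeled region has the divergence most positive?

Divergence at each region's feature centre — A: about +2, B: about +4, D: about -3. Region B is most positive.

B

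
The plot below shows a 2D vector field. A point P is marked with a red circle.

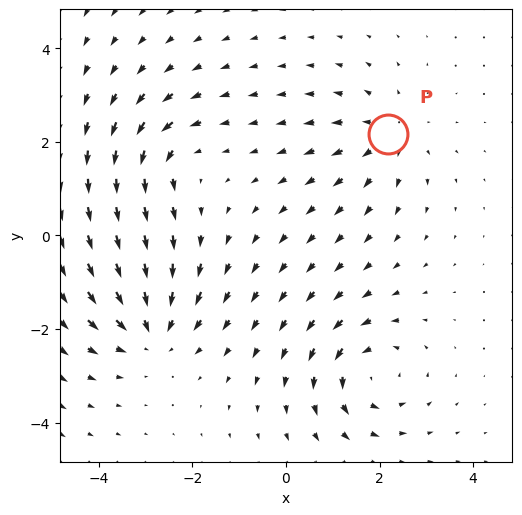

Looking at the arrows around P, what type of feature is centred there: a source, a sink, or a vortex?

At P (2.2, 2.2) the arrows spread outward. Divergence about +4, curl ≈0 — positive divergence with near-zero curl is a source.

source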